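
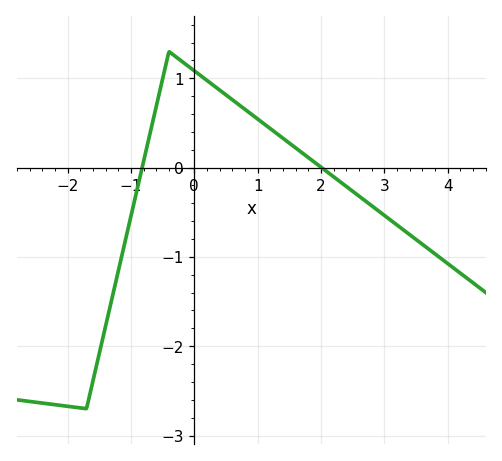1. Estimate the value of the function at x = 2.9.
-0.5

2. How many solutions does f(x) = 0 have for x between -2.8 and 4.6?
2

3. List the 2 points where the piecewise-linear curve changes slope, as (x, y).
(-1.7, -2.7); (-0.4, 1.3)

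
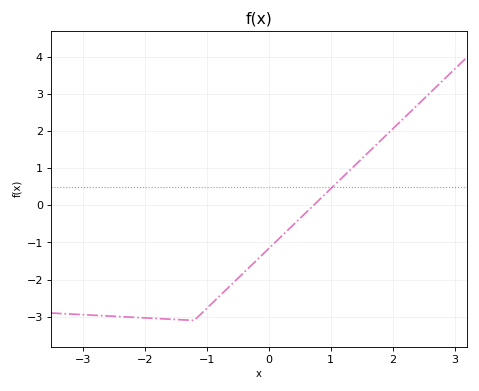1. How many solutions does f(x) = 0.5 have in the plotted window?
1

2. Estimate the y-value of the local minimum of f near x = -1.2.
-3.1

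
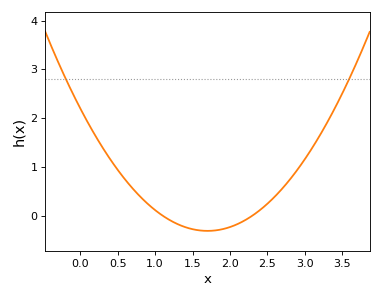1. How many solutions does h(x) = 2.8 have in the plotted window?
2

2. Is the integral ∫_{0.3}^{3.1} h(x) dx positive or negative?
positive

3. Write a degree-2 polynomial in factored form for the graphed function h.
y = 0.87(x - 1.1)(x - 2.3)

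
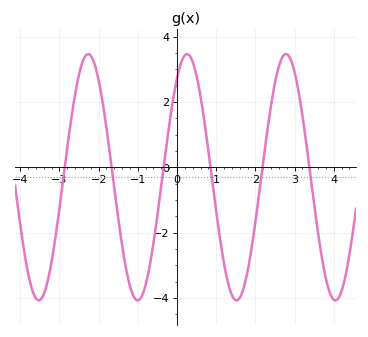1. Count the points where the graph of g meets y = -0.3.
6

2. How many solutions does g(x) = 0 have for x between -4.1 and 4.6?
6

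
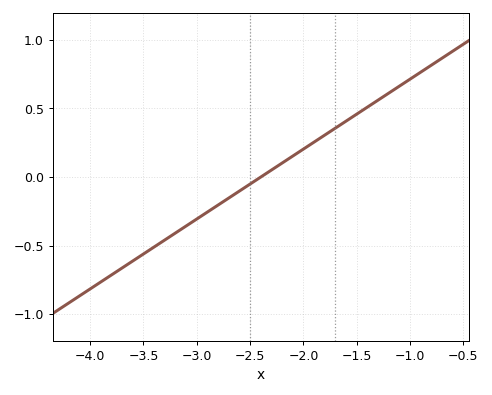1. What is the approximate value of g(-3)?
-0.306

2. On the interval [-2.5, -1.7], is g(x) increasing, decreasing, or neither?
increasing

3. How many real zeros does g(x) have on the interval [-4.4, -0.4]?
1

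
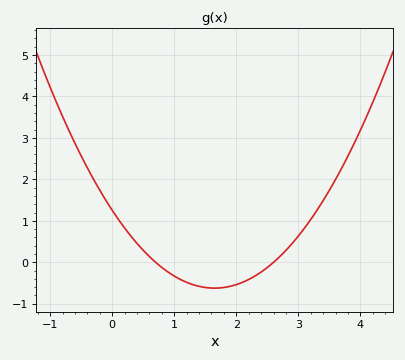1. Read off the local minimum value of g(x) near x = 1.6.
-0.623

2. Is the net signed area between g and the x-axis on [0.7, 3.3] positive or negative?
negative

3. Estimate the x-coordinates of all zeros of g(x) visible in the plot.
0.7, 2.6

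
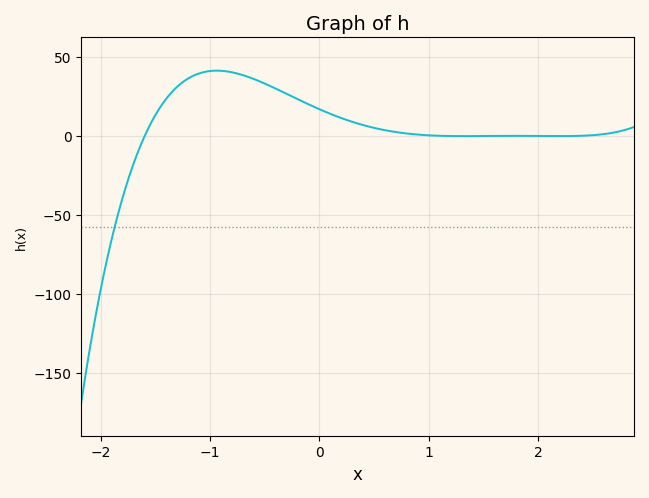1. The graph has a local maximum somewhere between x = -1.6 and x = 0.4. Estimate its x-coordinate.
-0.94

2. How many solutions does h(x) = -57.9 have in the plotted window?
1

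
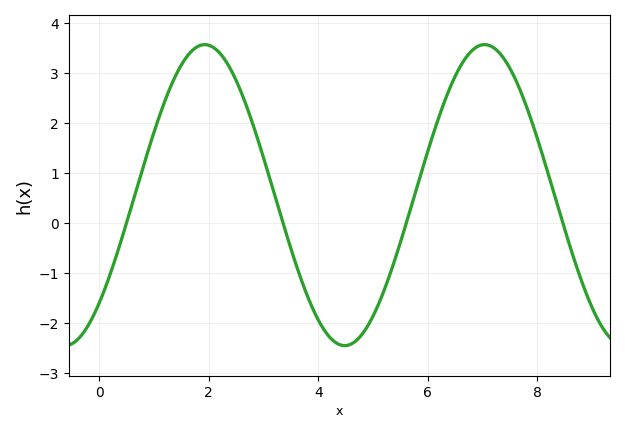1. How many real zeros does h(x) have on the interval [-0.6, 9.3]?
4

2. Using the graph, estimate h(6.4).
2.68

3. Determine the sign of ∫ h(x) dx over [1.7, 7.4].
positive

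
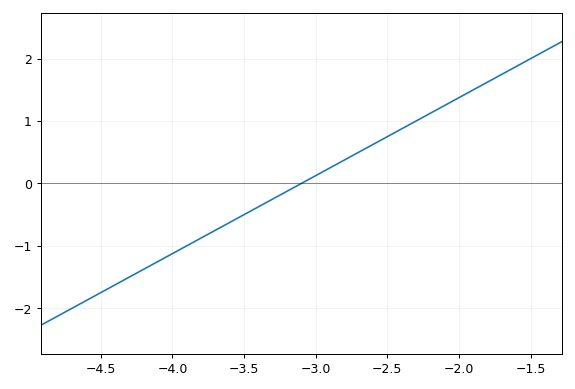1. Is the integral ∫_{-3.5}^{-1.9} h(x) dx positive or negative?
positive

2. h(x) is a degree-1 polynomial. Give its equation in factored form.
y = 1.25(x + 3.1)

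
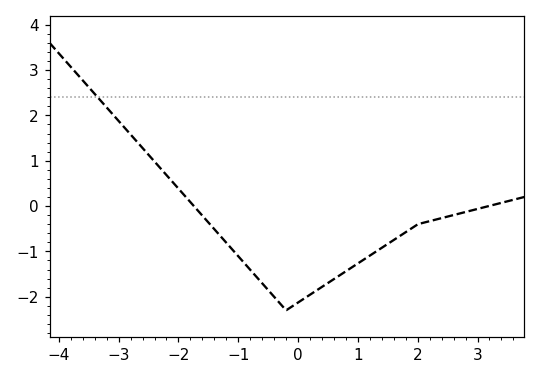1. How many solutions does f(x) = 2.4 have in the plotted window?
1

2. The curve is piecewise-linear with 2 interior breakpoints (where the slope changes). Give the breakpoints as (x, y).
(-0.2, -2.3); (2, -0.4)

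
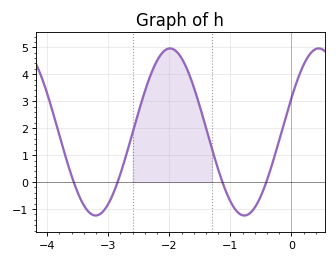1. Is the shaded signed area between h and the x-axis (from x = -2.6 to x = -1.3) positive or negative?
positive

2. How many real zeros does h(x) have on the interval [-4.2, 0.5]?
4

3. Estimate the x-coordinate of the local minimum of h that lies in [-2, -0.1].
-0.8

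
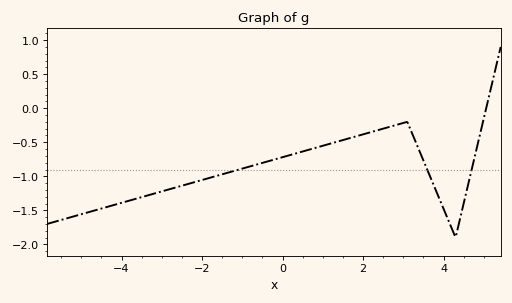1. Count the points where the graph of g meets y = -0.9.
3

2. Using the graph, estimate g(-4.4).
-1.45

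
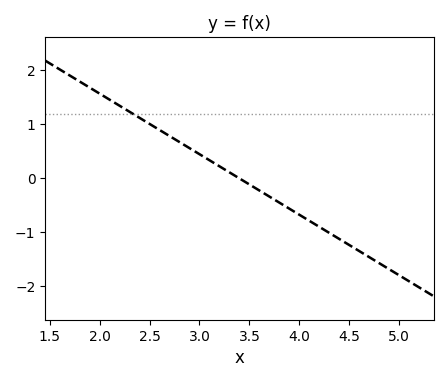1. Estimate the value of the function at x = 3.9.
-0.6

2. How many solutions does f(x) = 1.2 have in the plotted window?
1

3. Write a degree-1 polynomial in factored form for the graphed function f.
y = -1.12(x - 3.4)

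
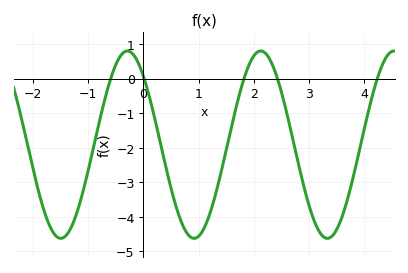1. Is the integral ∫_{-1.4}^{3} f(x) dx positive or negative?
negative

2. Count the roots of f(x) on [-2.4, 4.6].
5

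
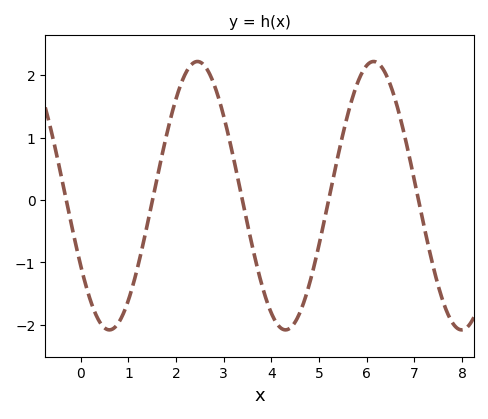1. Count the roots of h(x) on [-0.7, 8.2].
5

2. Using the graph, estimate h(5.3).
0.36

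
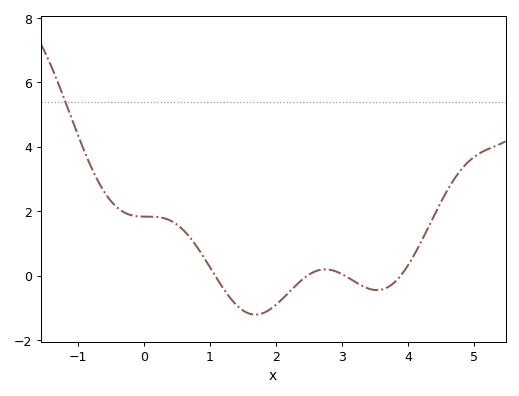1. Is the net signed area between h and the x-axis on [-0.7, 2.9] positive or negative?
positive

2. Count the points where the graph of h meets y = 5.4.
1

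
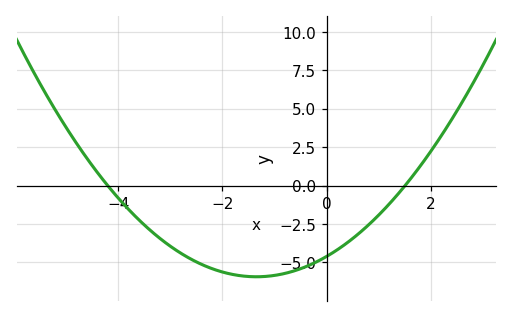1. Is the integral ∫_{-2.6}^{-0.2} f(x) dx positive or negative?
negative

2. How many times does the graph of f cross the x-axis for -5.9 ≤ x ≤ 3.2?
2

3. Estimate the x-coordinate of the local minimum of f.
-1.4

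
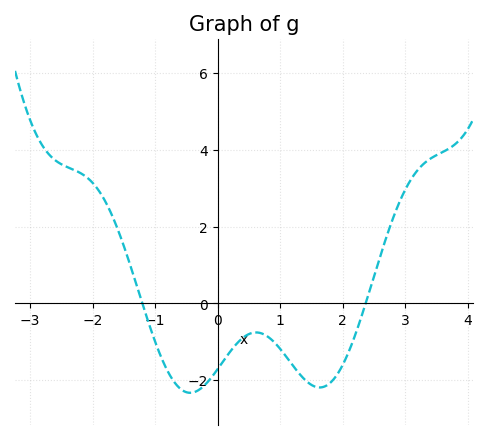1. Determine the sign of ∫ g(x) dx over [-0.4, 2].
negative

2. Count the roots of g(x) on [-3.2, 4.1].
2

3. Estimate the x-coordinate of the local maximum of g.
0.6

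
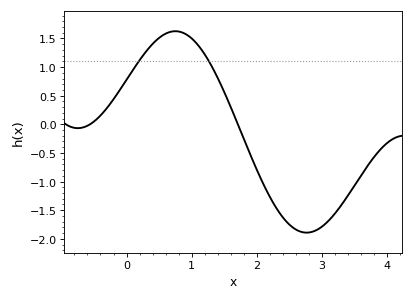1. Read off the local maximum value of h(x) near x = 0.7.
1.65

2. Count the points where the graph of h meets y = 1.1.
2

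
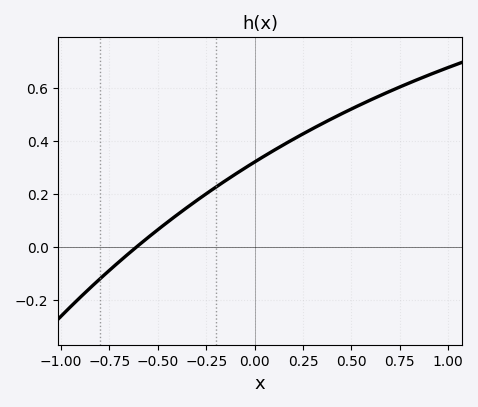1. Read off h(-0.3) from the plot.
0.174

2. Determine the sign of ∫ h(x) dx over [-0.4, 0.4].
positive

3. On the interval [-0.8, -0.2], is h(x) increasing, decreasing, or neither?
increasing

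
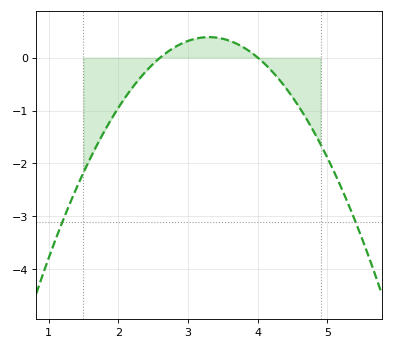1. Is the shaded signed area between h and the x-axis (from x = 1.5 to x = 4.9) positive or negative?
negative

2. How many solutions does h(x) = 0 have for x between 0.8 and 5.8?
2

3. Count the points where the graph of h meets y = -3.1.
2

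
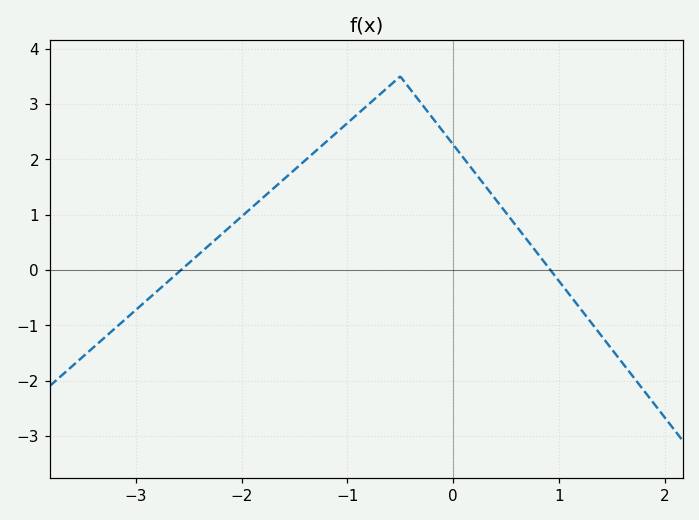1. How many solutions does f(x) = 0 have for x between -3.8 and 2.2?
2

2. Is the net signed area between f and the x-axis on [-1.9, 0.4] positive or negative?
positive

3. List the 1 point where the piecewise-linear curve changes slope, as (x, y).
(-0.5, 3.5)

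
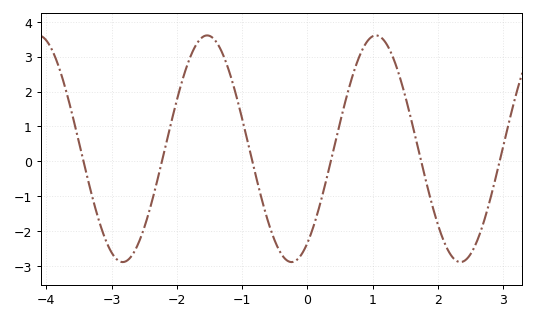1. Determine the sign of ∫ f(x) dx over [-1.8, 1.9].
positive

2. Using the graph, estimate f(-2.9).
-2.84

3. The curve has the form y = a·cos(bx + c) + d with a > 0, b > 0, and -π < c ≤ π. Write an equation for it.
y = 3.25cos(2.43x - 2.55) + 0.36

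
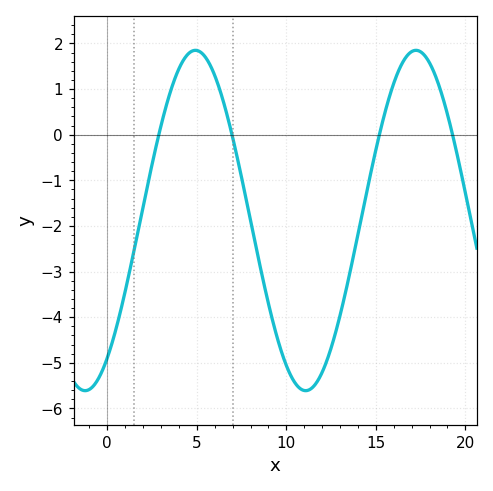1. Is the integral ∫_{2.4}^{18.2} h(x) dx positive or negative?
negative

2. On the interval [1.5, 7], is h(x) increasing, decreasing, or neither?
neither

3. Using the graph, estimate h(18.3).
1.32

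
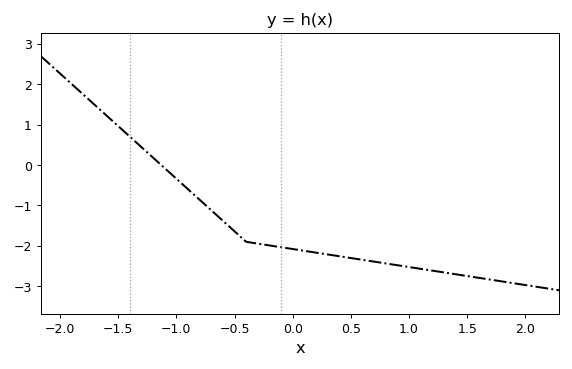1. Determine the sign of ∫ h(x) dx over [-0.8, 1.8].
negative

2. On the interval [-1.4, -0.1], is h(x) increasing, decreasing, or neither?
decreasing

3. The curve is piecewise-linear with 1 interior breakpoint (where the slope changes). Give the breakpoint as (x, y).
(-0.4, -1.9)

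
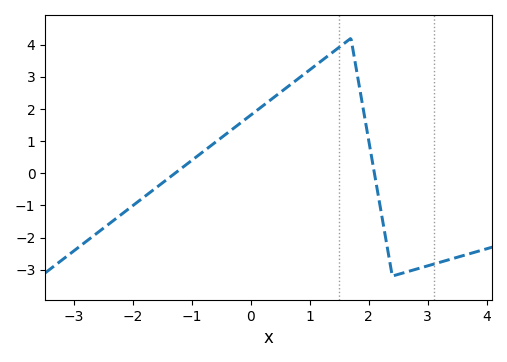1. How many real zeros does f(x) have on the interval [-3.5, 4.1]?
2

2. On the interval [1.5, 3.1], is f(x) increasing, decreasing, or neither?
neither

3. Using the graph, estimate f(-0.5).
1.1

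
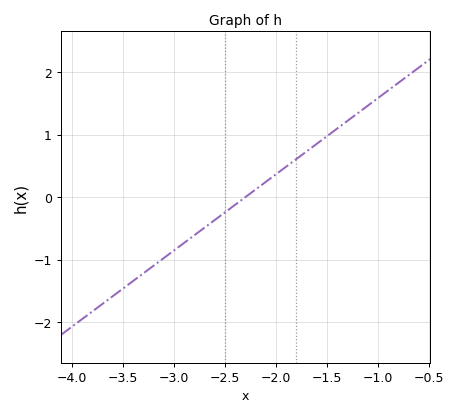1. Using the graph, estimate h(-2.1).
0.244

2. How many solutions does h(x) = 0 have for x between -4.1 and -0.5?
1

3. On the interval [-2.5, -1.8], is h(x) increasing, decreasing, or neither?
increasing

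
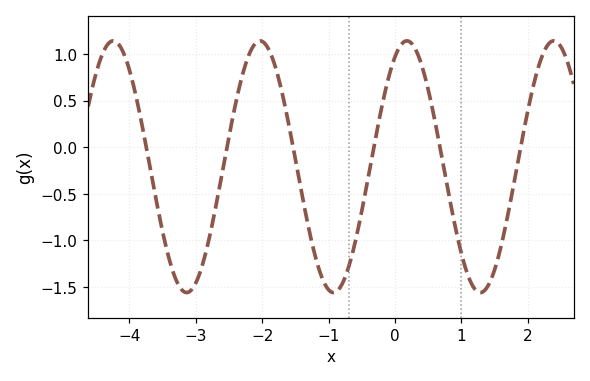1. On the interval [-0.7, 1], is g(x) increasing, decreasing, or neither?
neither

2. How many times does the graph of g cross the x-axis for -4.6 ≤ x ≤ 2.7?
6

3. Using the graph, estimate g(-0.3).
0.05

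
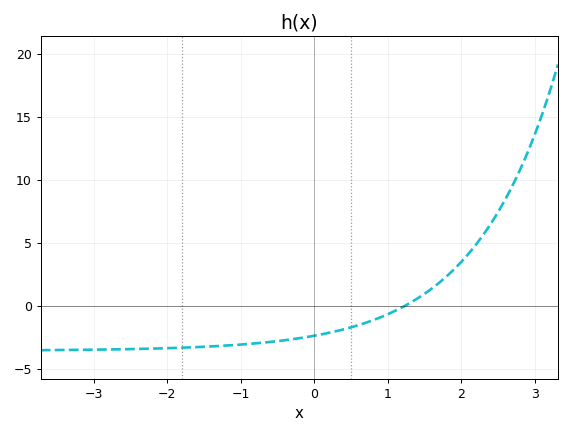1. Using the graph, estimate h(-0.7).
-2.92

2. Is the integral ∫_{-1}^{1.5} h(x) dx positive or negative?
negative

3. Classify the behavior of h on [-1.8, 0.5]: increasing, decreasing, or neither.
increasing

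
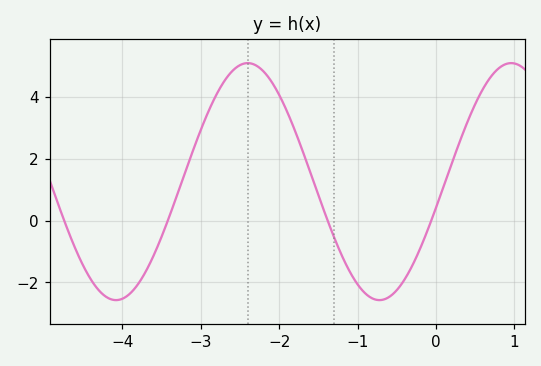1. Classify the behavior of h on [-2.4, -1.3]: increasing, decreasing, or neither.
decreasing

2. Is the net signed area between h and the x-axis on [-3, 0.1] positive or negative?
positive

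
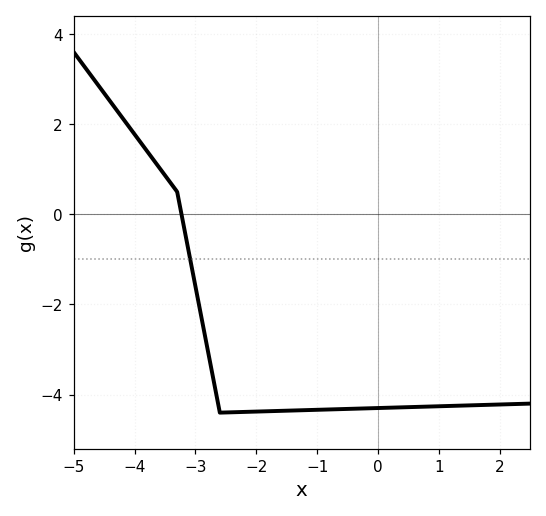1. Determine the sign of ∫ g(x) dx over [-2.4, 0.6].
negative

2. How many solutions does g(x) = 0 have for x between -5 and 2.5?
1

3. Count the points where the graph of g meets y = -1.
1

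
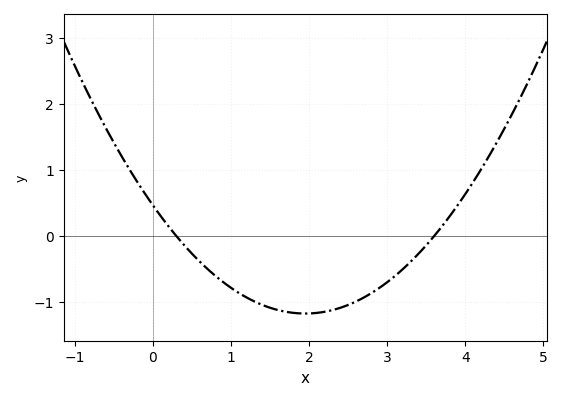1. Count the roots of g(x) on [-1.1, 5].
2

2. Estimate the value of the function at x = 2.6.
-0.989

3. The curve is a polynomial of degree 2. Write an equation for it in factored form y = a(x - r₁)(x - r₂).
y = 0.43(x - 0.3)(x - 3.6)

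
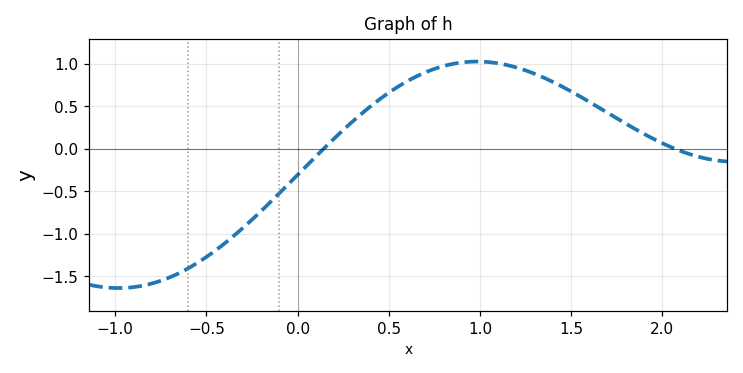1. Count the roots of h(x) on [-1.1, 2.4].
2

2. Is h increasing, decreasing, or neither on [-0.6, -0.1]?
increasing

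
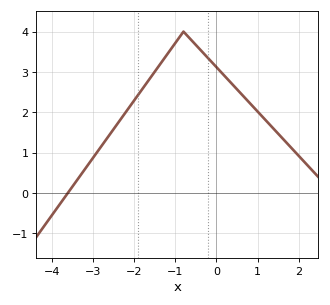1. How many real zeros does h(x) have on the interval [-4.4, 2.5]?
1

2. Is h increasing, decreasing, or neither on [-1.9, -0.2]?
neither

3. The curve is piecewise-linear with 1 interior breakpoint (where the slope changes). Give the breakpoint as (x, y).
(-0.8, 4)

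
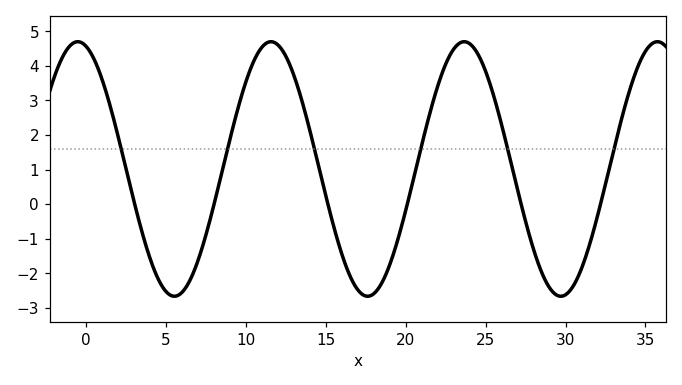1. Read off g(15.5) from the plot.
-0.6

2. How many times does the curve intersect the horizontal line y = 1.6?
6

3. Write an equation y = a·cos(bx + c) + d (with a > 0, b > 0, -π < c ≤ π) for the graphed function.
y = 3.68cos(0.52x + 0.26) + 1.02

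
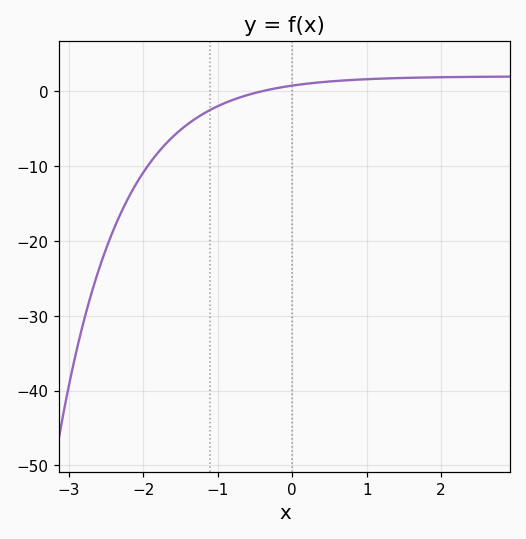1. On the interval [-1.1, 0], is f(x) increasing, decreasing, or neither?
increasing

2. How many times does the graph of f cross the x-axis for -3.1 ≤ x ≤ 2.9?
1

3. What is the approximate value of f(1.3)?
2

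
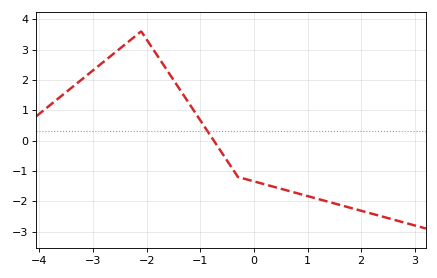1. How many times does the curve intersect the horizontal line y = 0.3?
1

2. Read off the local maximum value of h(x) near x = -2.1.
3.6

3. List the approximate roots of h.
-0.7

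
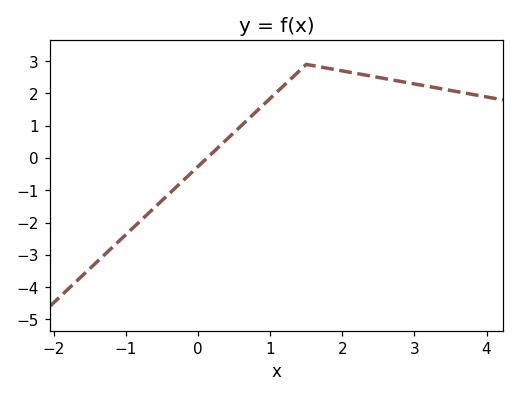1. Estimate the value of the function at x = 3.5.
2.09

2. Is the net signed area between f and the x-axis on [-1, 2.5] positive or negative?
positive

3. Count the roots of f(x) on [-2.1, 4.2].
1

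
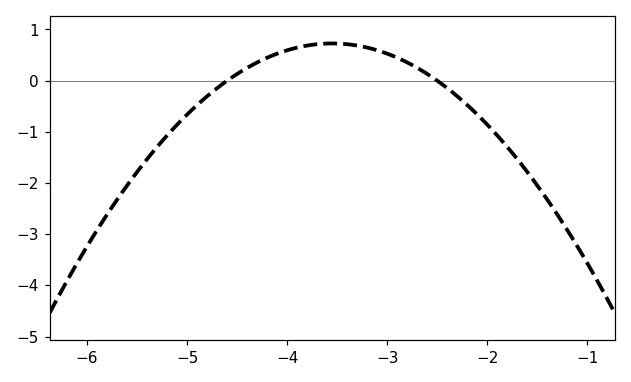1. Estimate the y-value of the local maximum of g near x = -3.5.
0.728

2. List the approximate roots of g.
-4.6, -2.5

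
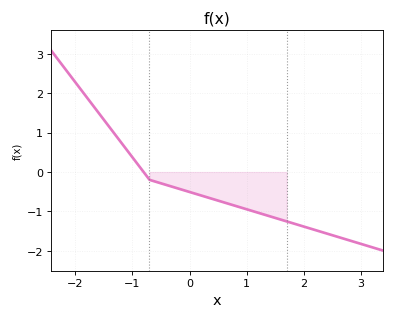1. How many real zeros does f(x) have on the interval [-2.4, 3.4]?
1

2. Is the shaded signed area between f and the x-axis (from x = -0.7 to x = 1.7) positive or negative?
negative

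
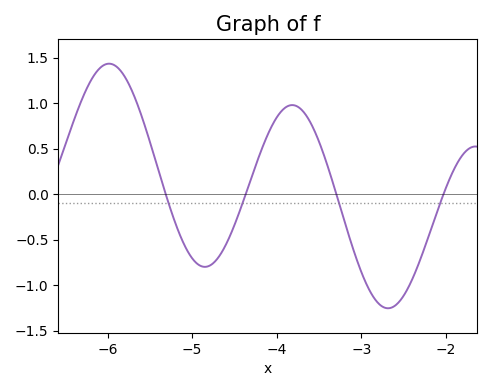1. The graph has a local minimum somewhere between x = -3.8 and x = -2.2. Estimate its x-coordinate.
-2.7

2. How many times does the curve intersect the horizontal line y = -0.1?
4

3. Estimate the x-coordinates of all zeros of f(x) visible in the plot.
-5.3, -4.4, -3.3, -2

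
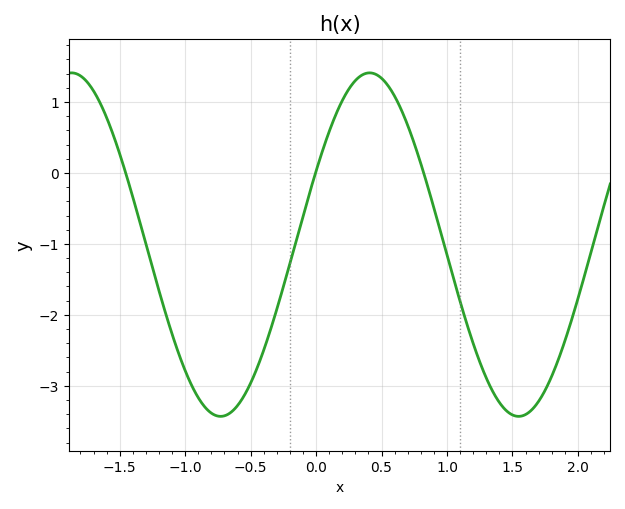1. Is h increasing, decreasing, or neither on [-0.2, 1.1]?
neither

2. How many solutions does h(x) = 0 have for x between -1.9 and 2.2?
3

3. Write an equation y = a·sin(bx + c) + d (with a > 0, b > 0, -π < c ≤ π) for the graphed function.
y = 2.42sin(2.76x + 0.442) - 1.01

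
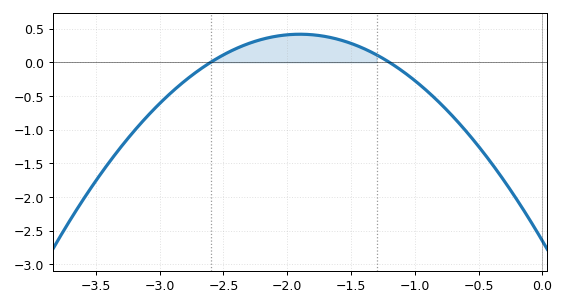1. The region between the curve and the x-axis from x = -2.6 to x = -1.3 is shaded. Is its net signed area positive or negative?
positive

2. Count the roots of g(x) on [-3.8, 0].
2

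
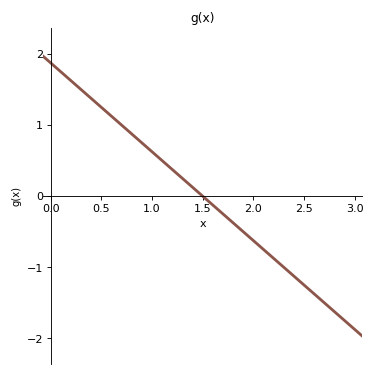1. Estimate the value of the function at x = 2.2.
-0.9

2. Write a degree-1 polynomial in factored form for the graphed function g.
y = -1.25(x - 1.5)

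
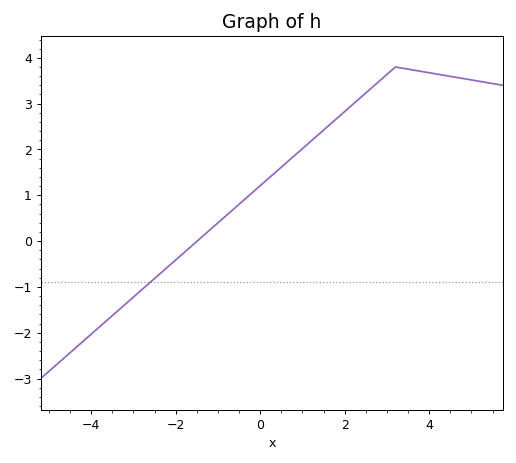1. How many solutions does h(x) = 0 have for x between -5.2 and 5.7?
1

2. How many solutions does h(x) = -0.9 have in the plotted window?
1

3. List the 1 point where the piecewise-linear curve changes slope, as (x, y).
(3.2, 3.8)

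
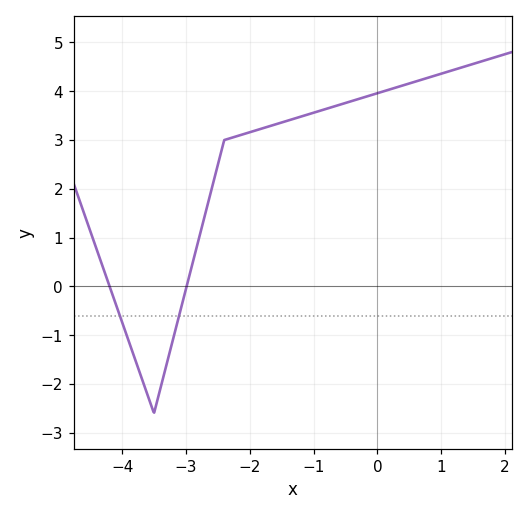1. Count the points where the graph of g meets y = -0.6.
2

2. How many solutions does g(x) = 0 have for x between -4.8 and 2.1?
2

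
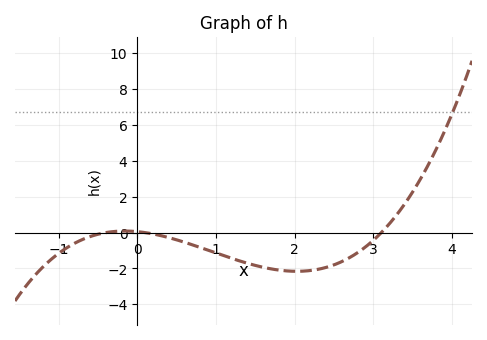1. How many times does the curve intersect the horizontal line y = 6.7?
1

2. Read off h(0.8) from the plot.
-0.8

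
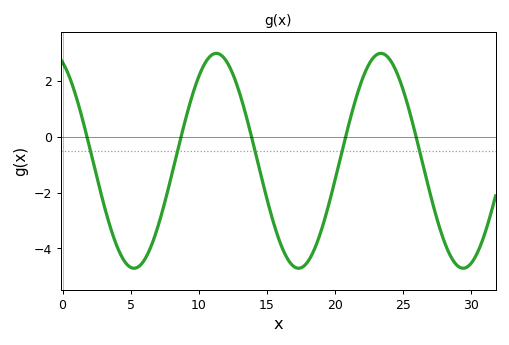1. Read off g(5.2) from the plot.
-4.71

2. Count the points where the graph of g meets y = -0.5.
5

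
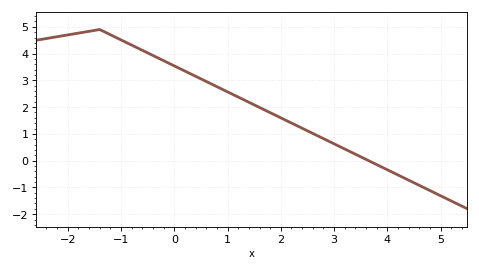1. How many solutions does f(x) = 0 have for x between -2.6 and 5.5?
1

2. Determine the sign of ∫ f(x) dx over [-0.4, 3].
positive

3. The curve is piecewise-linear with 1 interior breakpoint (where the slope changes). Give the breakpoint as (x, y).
(-1.4, 4.9)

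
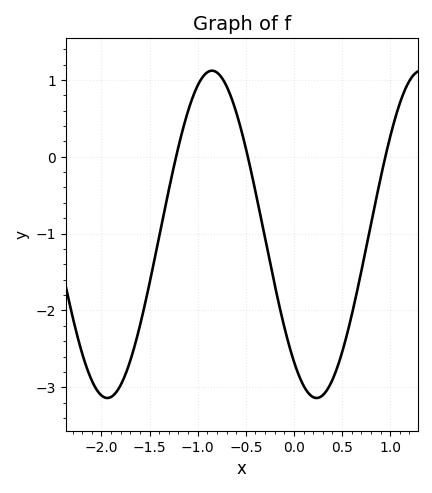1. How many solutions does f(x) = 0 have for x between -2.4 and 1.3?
3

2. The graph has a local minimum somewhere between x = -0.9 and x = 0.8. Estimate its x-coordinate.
0.235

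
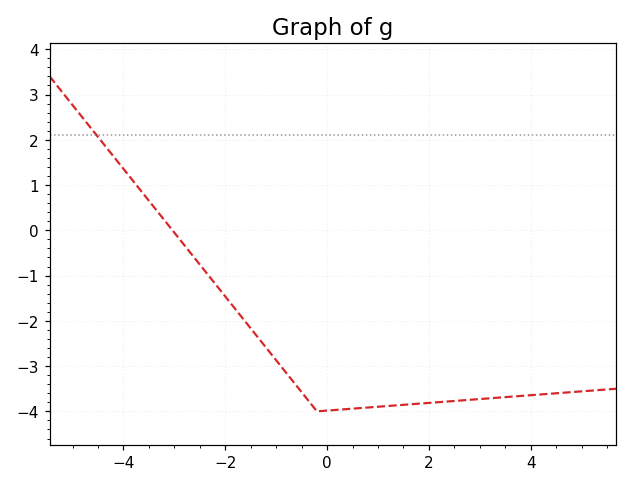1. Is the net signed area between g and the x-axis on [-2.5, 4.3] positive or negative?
negative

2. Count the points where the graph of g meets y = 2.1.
1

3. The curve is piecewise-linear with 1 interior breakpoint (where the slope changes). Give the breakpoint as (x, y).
(-0.2, -4)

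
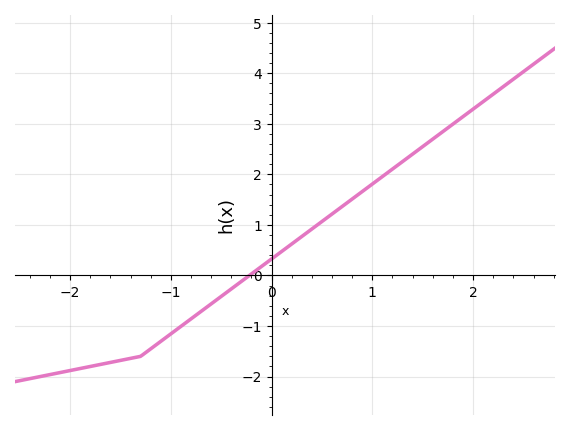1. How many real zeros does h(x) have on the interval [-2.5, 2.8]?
1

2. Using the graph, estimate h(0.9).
1.66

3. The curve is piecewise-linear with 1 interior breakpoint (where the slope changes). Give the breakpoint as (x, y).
(-1.3, -1.6)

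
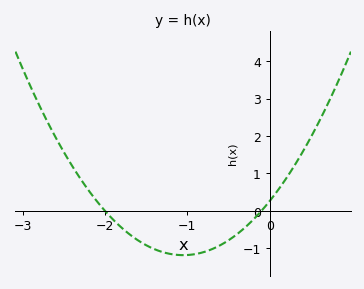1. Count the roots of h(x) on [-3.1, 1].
2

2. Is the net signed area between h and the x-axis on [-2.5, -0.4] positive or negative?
negative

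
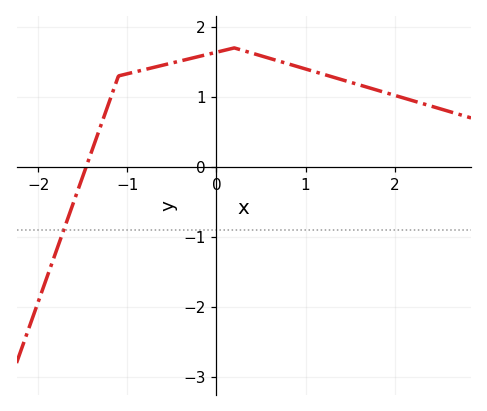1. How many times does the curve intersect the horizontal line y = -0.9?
1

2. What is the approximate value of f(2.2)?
0.9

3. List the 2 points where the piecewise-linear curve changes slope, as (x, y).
(-1.1, 1.3); (0.2, 1.7)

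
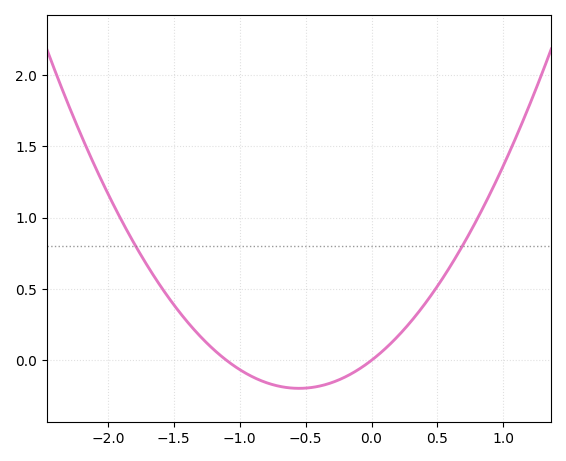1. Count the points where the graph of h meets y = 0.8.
2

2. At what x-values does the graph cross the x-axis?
-1.1, 0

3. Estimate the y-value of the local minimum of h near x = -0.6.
-0.197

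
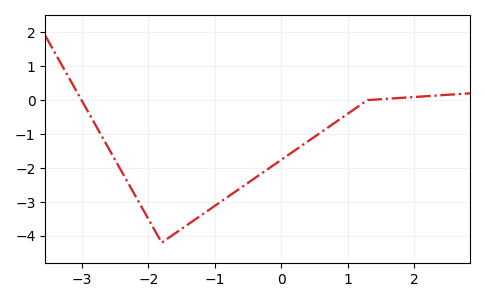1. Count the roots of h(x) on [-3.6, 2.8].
2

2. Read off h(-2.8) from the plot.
-0.7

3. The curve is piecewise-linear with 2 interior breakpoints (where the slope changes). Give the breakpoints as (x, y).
(-1.8, -4.2); (1.3, 0)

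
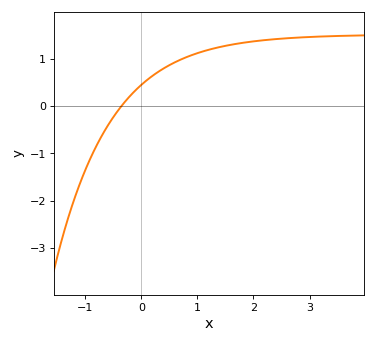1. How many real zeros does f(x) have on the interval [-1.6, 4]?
1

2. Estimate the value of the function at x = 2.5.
1.4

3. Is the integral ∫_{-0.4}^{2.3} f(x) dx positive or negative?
positive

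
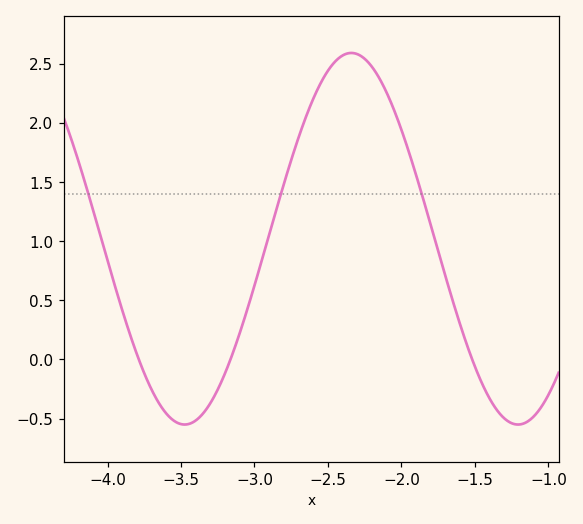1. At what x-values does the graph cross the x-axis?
-3.8, -3.15, -1.5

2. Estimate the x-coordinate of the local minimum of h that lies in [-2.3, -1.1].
-1.2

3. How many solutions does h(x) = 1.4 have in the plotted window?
3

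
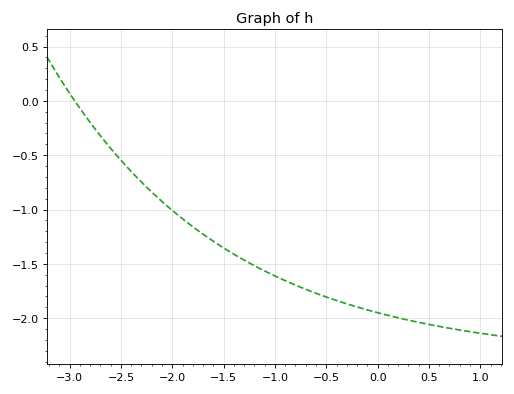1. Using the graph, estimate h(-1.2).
-1.5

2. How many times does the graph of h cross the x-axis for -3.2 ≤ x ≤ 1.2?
1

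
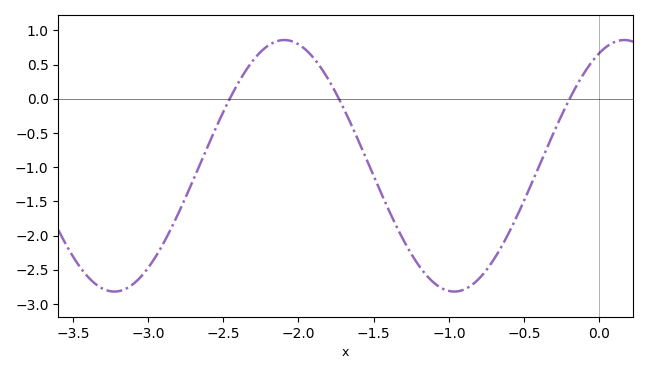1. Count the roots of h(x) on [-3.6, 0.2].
3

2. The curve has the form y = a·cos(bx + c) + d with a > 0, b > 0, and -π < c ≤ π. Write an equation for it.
y = 1.84cos(2.8x - 0.46) - 0.98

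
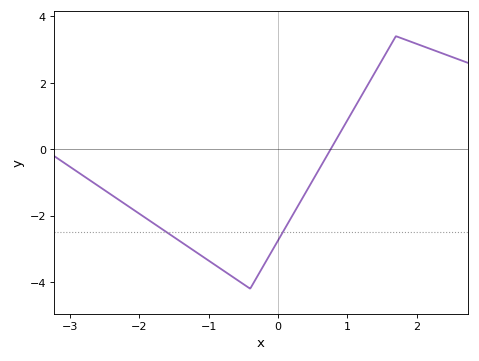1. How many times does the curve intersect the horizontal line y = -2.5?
2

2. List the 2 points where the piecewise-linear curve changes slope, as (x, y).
(-0.4, -4.2); (1.7, 3.4)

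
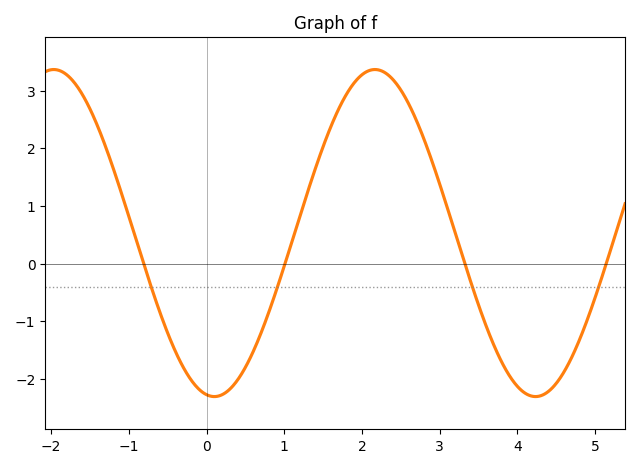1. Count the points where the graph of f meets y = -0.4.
4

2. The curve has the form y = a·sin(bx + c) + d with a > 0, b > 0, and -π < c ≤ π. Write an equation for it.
y = 2.84sin(1.5x - 1.7) + 0.53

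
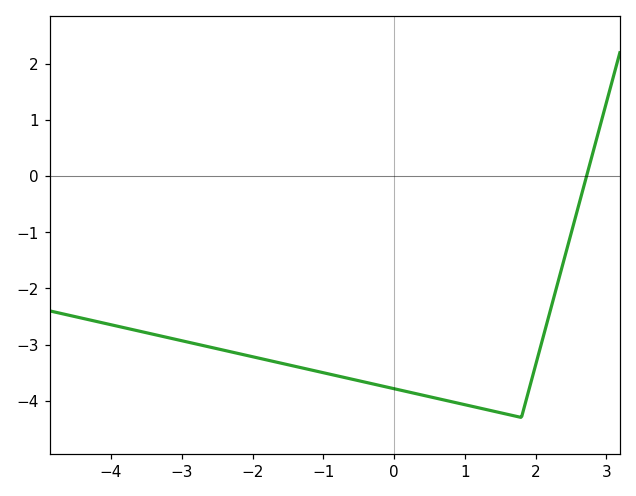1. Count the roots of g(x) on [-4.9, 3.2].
1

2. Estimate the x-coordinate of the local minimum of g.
1.8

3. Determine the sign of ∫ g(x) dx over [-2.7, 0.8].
negative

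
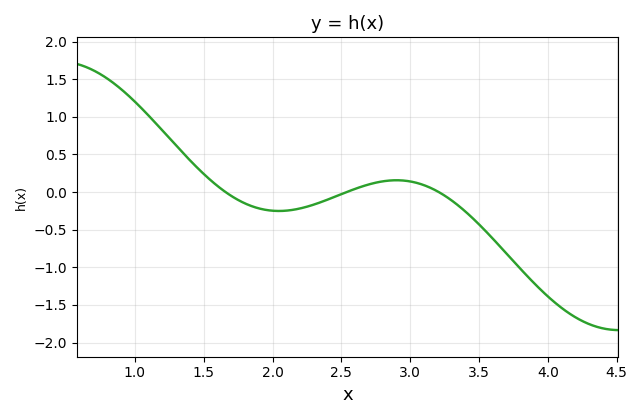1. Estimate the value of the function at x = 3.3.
-0.1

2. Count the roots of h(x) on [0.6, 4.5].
3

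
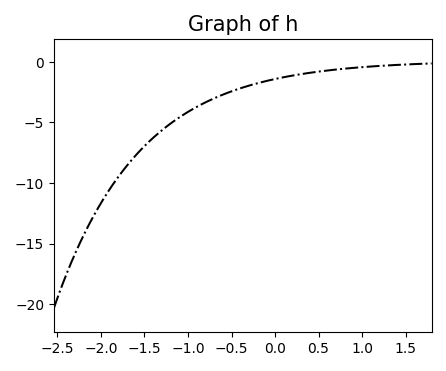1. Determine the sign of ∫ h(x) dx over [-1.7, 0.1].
negative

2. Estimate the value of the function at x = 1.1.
-0.5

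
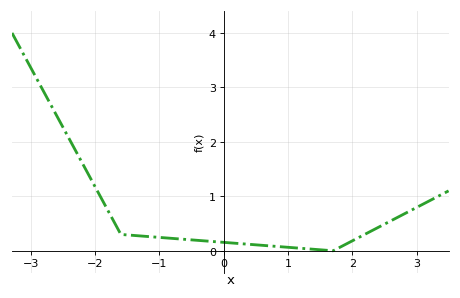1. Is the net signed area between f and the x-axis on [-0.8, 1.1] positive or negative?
positive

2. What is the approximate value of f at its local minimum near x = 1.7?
0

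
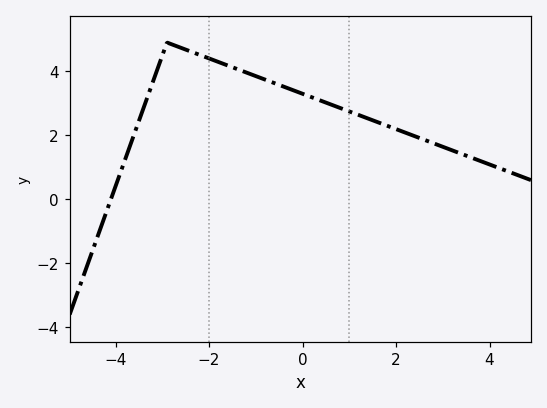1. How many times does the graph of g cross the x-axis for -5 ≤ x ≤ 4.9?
1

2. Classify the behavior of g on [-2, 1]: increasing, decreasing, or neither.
decreasing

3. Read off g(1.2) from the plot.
2.64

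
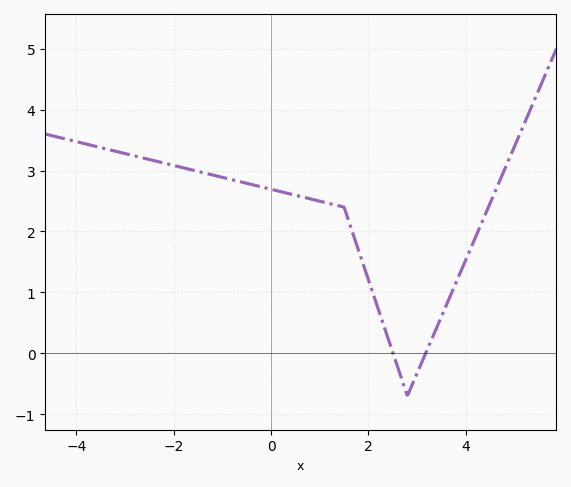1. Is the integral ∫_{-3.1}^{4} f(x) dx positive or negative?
positive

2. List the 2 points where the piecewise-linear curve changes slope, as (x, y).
(1.5, 2.4); (2.8, -0.7)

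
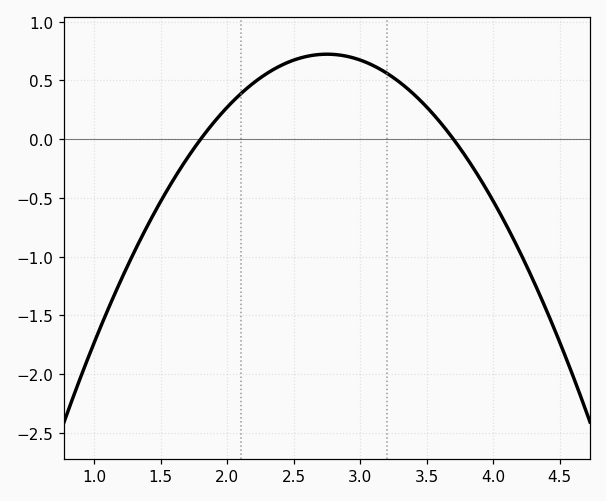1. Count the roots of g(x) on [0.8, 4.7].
2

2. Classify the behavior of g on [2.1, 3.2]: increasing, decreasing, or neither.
neither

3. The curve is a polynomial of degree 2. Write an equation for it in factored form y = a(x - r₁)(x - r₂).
y = -0.8(x - 1.8)(x - 3.7)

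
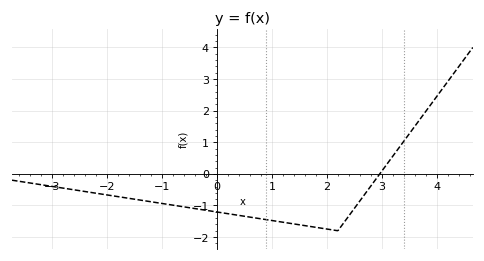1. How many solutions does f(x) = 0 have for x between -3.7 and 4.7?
1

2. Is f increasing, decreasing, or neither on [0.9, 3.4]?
neither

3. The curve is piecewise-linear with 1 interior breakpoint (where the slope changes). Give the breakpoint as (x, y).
(2.2, -1.8)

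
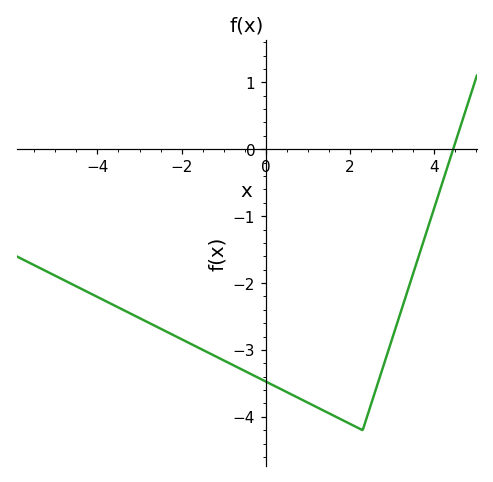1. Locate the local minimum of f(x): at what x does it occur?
2.2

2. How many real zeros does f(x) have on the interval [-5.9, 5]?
1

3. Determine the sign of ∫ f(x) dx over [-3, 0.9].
negative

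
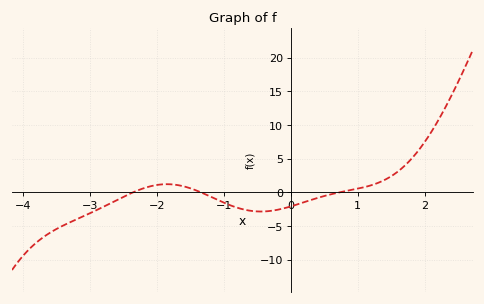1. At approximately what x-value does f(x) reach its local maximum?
-1.85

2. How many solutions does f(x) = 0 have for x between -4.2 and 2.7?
3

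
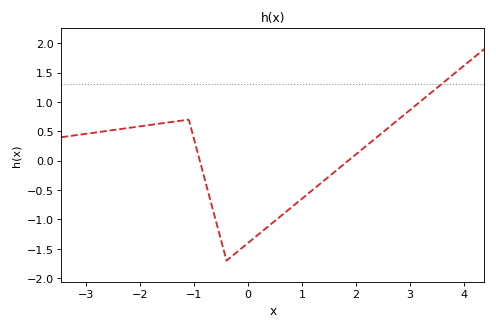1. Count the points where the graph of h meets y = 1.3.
1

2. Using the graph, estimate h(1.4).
-0.345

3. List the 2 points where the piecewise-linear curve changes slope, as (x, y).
(-1.1, 0.7); (-0.4, -1.7)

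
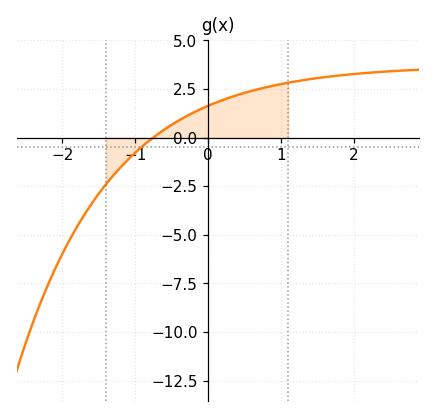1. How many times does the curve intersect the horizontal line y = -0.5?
1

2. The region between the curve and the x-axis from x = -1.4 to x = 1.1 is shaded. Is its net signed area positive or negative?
positive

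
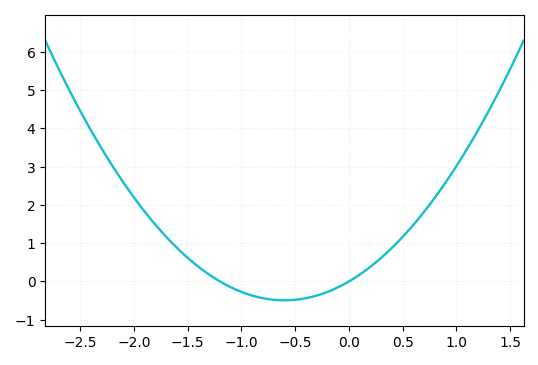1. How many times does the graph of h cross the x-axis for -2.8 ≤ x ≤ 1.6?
2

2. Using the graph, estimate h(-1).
-0.274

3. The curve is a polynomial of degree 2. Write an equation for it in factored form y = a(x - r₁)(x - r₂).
y = 1.37(x + 1.2)(x - 0)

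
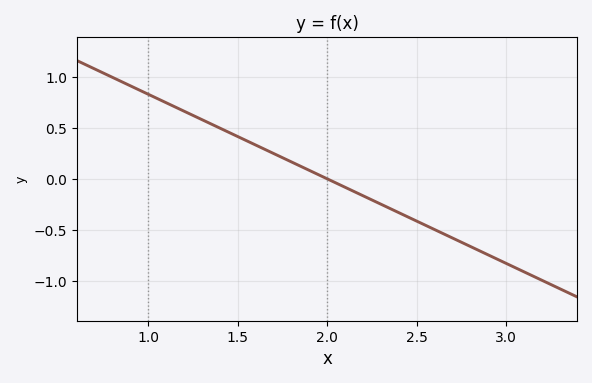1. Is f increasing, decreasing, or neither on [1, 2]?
decreasing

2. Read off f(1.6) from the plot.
0.35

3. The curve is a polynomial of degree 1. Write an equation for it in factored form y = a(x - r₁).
y = -0.83(x - 2)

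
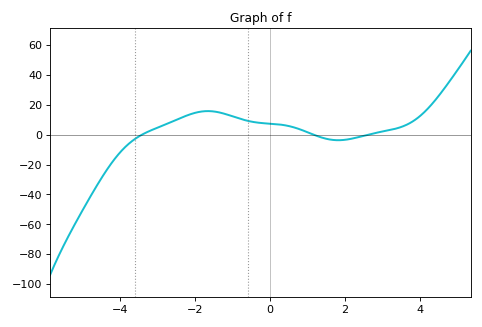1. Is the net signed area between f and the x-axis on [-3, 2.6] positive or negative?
positive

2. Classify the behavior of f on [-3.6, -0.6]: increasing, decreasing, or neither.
neither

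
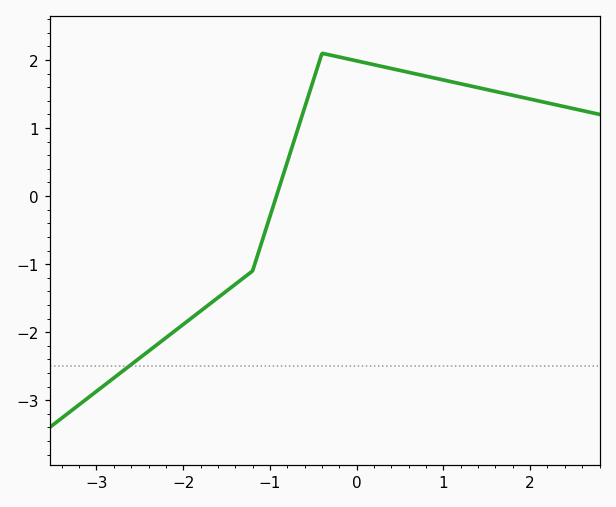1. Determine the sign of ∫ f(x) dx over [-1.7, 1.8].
positive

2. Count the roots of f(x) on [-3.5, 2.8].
1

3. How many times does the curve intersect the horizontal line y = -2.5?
1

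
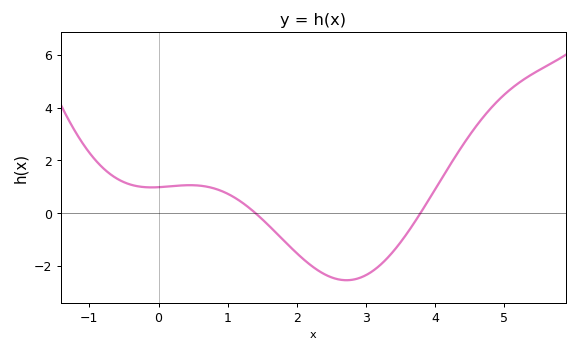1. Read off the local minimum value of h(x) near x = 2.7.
-2.55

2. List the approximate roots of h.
1.4, 3.79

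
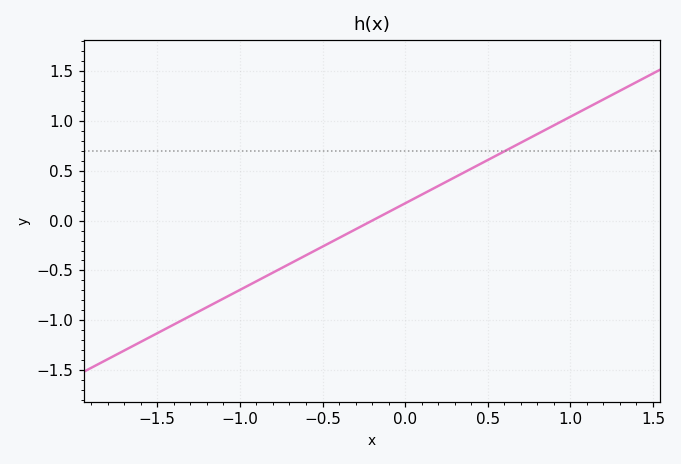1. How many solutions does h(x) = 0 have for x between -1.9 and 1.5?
1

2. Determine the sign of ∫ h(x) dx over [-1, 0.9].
positive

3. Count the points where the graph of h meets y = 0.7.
1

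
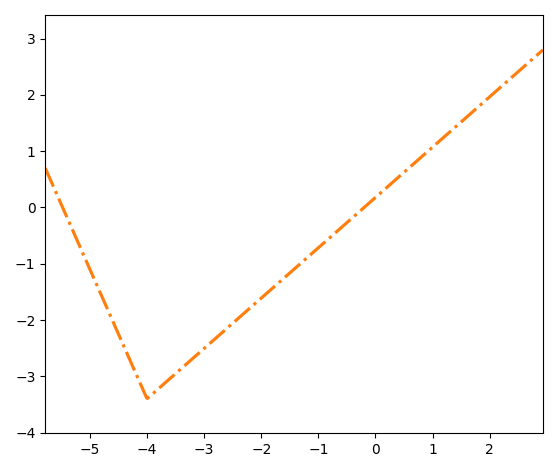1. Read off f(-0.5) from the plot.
-0.3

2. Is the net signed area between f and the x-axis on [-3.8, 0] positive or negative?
negative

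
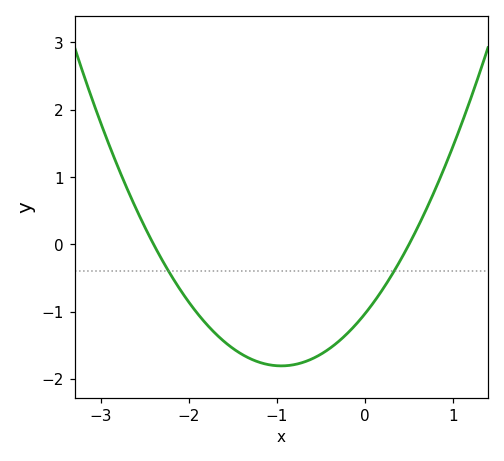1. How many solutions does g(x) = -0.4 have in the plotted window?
2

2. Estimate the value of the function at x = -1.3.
-1.7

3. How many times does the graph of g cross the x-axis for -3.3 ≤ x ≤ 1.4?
2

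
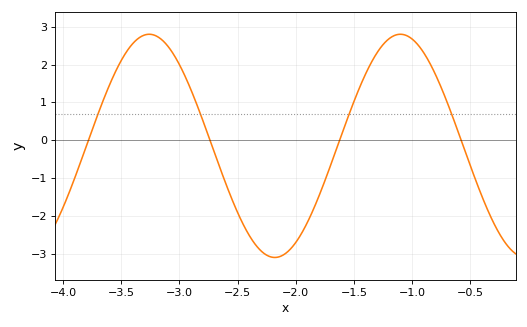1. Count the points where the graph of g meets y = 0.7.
4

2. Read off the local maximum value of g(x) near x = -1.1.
2.8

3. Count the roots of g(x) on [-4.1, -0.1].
4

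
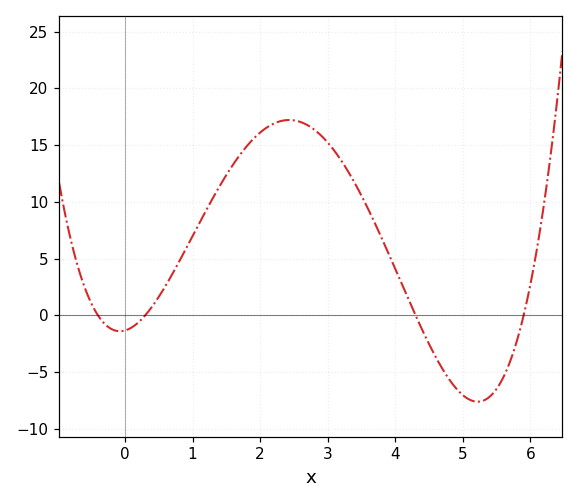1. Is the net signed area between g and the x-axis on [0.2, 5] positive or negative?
positive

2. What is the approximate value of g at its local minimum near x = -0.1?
-1.4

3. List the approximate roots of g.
-0.4, 0.3, 4.3, 5.9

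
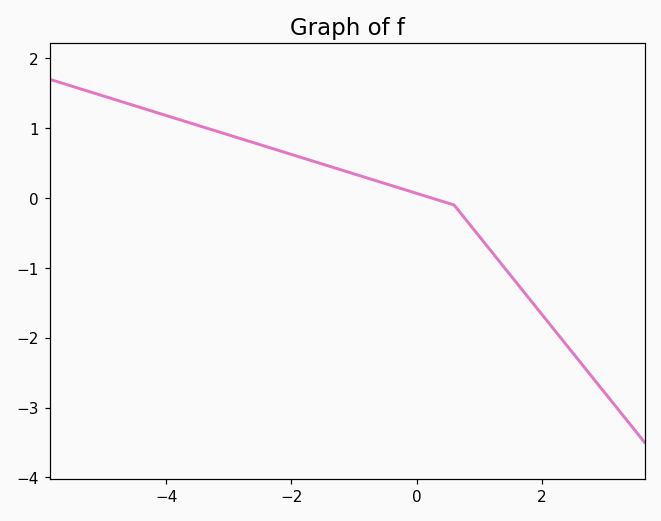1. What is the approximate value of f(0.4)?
0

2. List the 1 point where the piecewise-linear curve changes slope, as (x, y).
(0.6, -0.1)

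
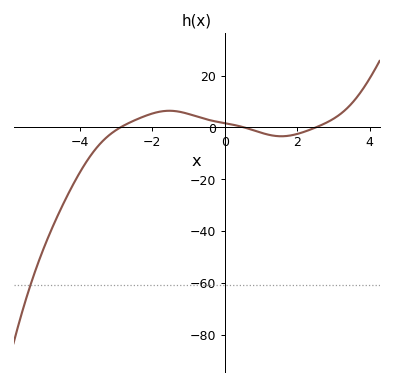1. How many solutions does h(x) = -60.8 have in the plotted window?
1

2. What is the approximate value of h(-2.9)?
0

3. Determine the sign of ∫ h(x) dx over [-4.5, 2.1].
negative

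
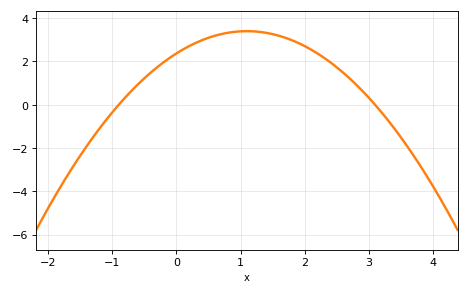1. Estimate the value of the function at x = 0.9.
3.37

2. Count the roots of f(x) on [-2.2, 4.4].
2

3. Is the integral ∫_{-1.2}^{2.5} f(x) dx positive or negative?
positive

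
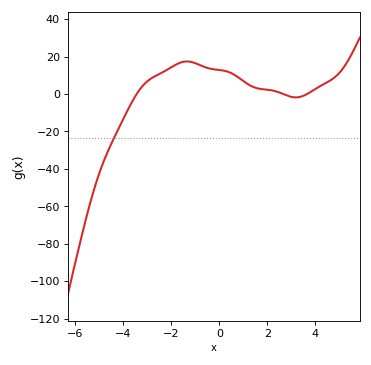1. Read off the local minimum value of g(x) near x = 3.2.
-1.79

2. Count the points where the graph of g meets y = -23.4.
1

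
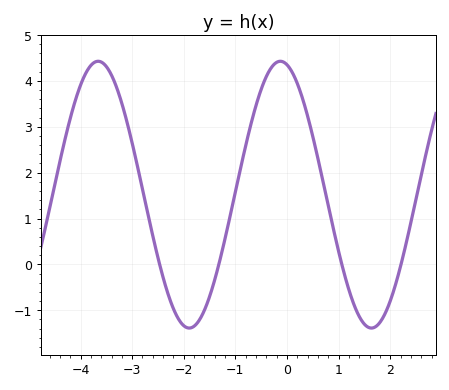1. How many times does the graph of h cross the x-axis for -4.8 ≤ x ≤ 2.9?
4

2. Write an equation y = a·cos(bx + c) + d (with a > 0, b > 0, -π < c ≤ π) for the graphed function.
y = 2.91cos(1.78x + 0.23) + 1.52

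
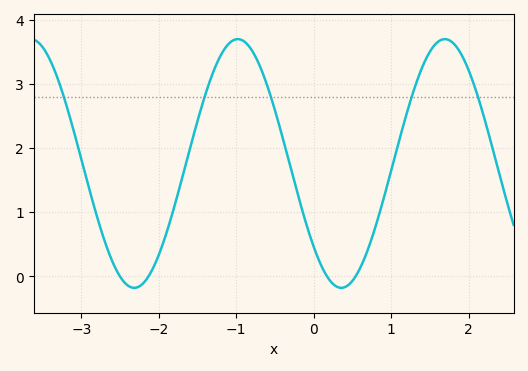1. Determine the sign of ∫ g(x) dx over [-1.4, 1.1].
positive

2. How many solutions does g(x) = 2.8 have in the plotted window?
5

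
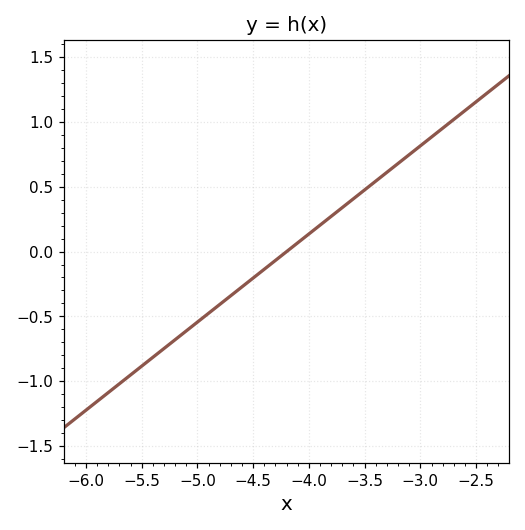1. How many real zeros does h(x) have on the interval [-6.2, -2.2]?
1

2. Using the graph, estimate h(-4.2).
0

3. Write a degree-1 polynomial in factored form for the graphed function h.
y = 0.68(x + 4.2)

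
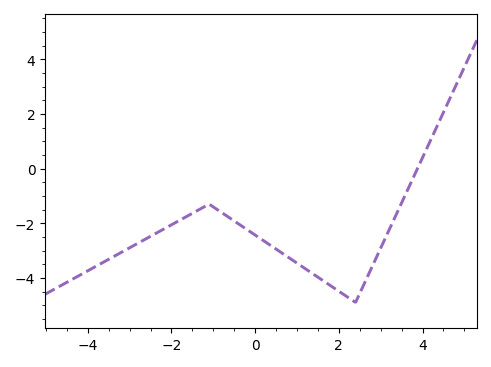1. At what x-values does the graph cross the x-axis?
3.88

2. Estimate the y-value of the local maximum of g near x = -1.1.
-1.3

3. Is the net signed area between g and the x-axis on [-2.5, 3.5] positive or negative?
negative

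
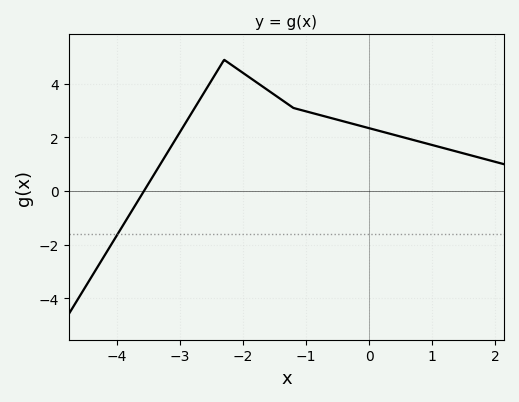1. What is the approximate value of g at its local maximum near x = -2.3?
4.9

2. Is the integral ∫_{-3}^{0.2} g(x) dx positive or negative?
positive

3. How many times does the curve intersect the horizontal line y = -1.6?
1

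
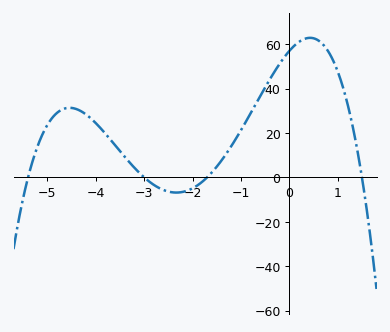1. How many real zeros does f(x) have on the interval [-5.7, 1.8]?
4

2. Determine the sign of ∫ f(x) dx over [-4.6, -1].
positive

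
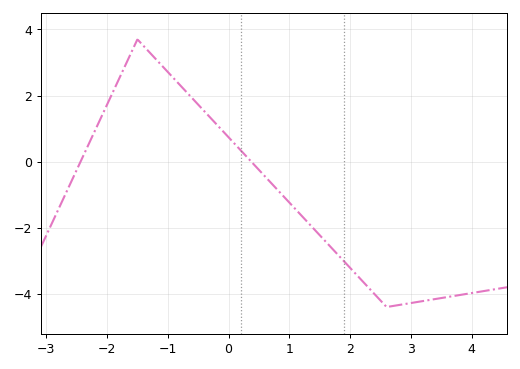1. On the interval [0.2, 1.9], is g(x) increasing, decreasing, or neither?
decreasing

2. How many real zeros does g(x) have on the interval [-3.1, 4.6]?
2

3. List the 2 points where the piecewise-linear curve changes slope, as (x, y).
(-1.5, 3.7); (2.6, -4.4)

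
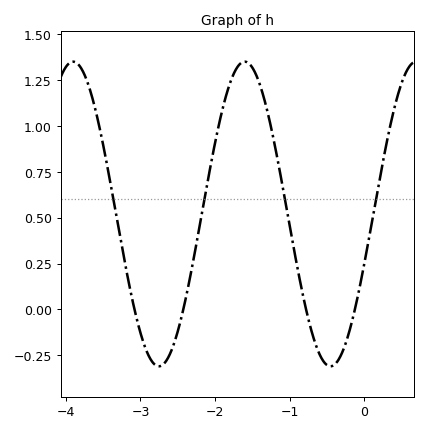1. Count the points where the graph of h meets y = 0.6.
4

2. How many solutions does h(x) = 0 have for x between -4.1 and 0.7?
4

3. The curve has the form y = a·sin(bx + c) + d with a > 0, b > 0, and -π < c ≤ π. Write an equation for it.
y = 0.83sin(2.7x - 0.34) + 0.52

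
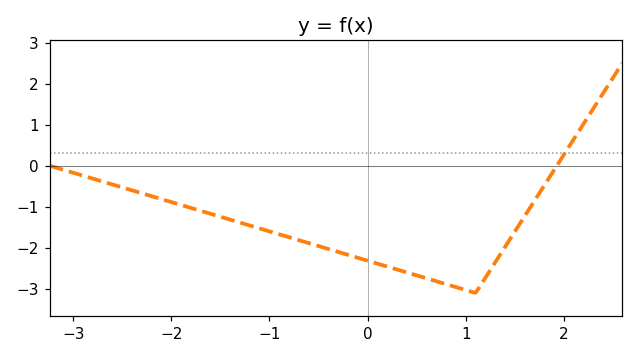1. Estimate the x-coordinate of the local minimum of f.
1.1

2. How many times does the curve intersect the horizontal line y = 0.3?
1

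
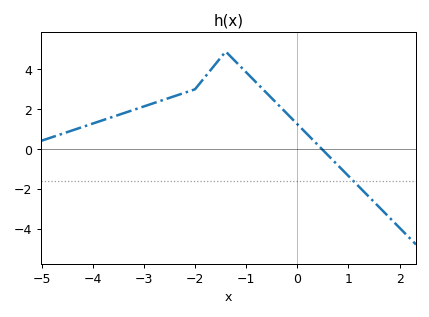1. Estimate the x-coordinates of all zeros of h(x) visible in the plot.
0.5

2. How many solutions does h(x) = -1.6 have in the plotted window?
1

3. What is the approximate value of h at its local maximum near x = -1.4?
4.8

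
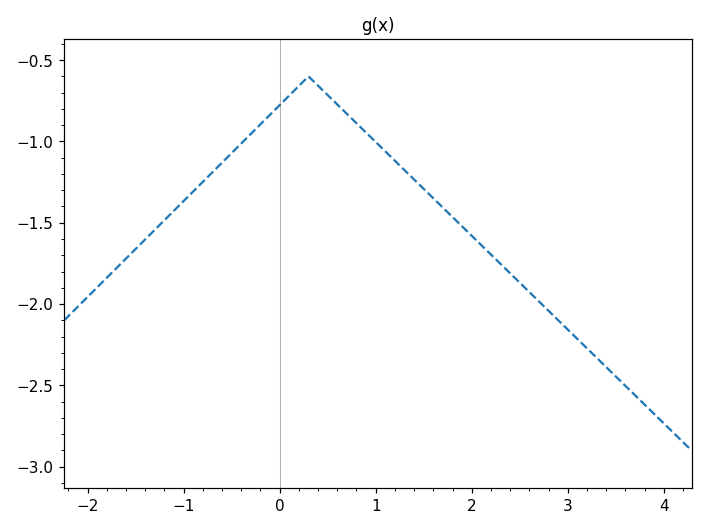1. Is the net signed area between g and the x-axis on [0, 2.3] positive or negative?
negative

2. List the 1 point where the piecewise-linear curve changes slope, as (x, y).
(0.3, -0.6)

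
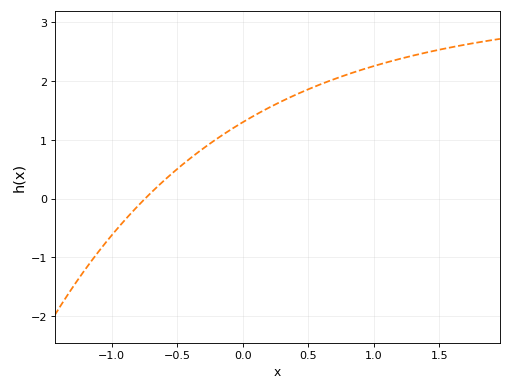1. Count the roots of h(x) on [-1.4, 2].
1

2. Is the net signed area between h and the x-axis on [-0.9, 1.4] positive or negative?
positive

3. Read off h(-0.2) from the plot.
1.01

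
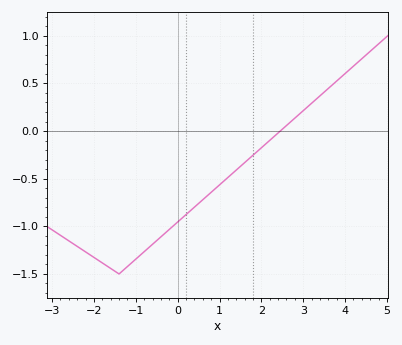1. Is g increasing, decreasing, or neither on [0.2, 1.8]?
increasing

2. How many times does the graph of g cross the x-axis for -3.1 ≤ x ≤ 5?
1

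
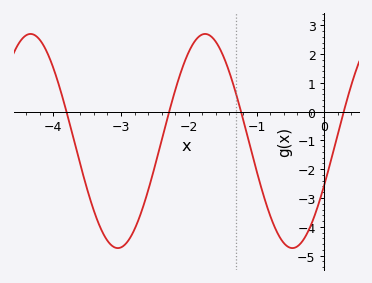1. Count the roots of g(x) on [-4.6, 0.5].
4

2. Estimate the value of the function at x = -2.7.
-3.49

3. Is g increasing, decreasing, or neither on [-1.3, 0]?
neither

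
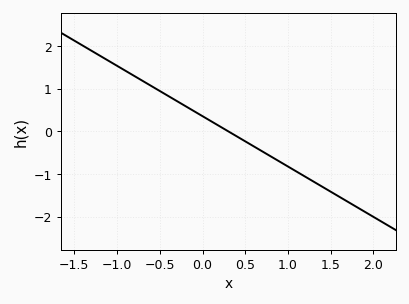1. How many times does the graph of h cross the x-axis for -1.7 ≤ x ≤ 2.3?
1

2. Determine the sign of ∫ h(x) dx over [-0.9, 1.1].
positive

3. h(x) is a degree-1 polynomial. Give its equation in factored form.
y = -1.18(x - 0.3)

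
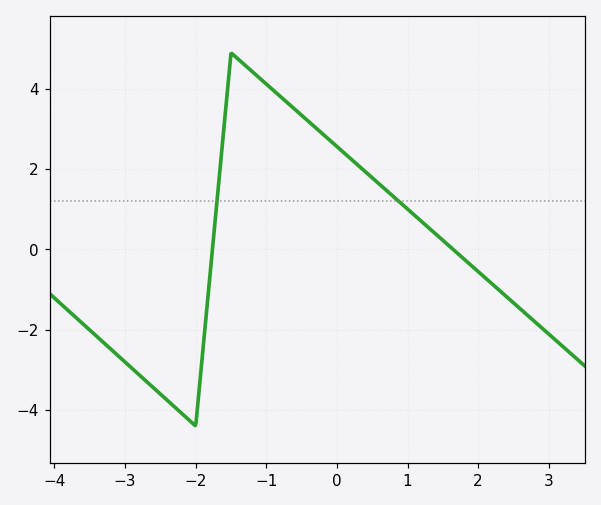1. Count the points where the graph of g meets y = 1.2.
2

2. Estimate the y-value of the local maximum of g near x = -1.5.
4.9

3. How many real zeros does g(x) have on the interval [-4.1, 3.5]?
2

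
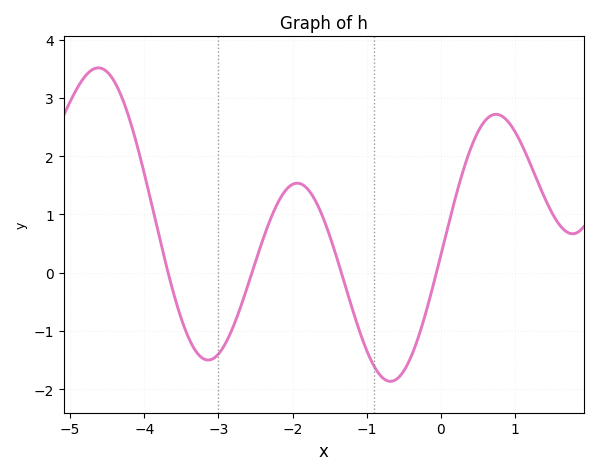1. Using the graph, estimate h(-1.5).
0.634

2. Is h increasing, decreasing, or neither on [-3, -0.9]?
neither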